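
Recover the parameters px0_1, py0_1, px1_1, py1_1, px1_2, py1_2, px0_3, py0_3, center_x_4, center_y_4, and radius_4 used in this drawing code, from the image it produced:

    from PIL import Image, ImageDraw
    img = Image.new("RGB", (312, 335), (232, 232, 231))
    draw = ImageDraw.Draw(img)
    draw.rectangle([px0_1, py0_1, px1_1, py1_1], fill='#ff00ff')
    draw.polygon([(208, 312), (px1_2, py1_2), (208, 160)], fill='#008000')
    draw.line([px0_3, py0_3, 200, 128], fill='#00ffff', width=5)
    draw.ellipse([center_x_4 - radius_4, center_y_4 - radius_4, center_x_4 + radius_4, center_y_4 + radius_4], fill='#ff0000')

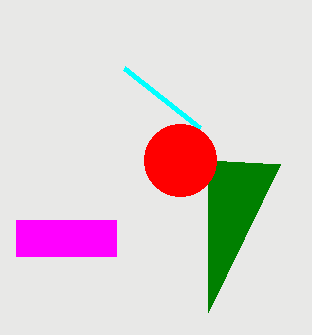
px0_1 = 16, py0_1 = 220, px1_1 = 116, py1_1 = 256, px1_2 = 280, py1_2 = 164, px0_3 = 124, py0_3 = 68, center_x_4 = 180, center_y_4 = 160, radius_4 = 36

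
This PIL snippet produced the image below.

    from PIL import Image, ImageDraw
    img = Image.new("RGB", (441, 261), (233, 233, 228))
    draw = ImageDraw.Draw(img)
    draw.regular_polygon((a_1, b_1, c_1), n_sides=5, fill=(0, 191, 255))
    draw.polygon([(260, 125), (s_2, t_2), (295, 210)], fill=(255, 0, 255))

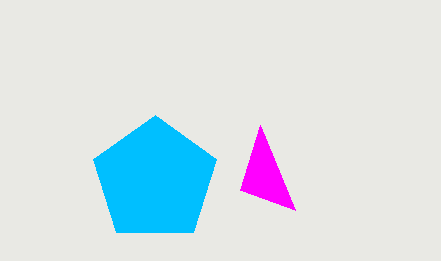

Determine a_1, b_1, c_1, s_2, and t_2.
a_1 = 155
b_1 = 180
c_1 = 65
s_2 = 240
t_2 = 190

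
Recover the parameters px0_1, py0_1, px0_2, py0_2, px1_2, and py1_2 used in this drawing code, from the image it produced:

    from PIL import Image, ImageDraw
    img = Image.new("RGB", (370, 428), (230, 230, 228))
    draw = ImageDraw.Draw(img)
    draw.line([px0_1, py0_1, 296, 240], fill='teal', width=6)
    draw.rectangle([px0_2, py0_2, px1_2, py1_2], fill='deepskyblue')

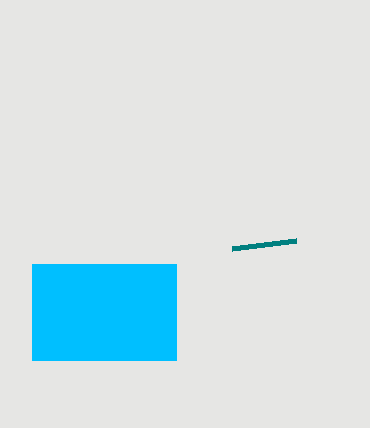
px0_1 = 232
py0_1 = 248
px0_2 = 32
py0_2 = 264
px1_2 = 176
py1_2 = 360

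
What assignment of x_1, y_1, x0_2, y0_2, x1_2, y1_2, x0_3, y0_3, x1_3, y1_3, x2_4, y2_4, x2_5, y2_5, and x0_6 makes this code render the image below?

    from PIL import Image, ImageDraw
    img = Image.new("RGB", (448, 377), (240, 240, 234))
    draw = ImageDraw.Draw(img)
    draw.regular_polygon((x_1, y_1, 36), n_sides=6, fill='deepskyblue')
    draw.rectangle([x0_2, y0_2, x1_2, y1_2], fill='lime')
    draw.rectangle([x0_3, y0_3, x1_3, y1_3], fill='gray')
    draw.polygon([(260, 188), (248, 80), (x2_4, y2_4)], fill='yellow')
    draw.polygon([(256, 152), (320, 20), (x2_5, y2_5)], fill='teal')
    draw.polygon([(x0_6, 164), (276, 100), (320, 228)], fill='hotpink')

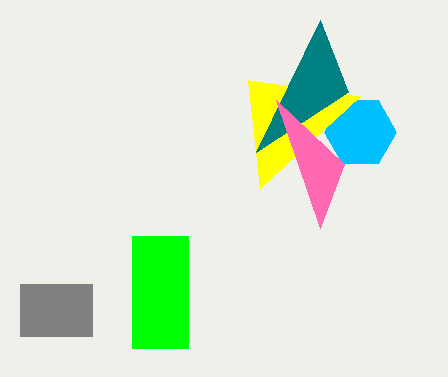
x_1 = 360; y_1 = 132; x0_2 = 132; y0_2 = 236; x1_2 = 188; y1_2 = 348; x0_3 = 20; y0_3 = 284; x1_3 = 92; y1_3 = 336; x2_4 = 360; y2_4 = 96; x2_5 = 348; y2_5 = 92; x0_6 = 344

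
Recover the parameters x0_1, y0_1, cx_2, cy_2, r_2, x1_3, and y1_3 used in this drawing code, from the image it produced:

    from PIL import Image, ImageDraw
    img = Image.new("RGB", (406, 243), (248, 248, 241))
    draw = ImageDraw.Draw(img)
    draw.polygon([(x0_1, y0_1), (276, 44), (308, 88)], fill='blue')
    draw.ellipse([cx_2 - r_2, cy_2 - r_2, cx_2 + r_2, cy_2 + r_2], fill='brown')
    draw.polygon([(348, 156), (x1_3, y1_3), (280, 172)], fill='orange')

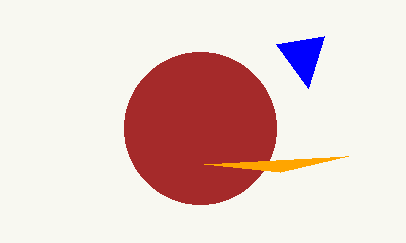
x0_1 = 324
y0_1 = 36
cx_2 = 200
cy_2 = 128
r_2 = 76
x1_3 = 204
y1_3 = 164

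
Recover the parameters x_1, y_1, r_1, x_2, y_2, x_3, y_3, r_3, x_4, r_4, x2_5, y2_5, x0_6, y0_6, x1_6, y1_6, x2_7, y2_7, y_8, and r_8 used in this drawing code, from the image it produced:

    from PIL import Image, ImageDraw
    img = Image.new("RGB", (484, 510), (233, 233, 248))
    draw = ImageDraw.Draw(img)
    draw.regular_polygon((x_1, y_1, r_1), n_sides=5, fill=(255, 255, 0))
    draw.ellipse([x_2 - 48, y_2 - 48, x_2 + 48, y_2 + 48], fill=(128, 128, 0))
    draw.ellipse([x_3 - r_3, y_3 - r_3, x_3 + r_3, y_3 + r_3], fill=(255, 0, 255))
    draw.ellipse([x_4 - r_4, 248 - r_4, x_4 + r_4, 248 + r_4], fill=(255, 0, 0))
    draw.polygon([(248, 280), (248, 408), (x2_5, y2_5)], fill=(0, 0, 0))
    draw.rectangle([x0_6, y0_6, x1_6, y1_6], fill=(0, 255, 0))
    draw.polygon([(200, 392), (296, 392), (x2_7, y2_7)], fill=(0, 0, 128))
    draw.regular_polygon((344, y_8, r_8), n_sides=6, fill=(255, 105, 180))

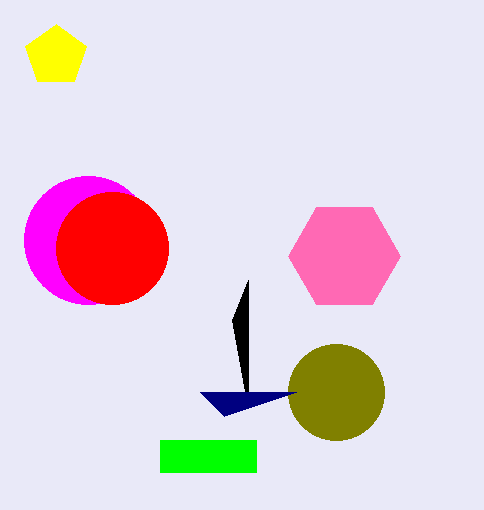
x_1 = 56
y_1 = 56
r_1 = 32
x_2 = 336
y_2 = 392
x_3 = 88
y_3 = 240
r_3 = 64
x_4 = 112
r_4 = 56
x2_5 = 232
y2_5 = 320
x0_6 = 160
y0_6 = 440
x1_6 = 256
y1_6 = 472
x2_7 = 224
y2_7 = 416
y_8 = 256
r_8 = 56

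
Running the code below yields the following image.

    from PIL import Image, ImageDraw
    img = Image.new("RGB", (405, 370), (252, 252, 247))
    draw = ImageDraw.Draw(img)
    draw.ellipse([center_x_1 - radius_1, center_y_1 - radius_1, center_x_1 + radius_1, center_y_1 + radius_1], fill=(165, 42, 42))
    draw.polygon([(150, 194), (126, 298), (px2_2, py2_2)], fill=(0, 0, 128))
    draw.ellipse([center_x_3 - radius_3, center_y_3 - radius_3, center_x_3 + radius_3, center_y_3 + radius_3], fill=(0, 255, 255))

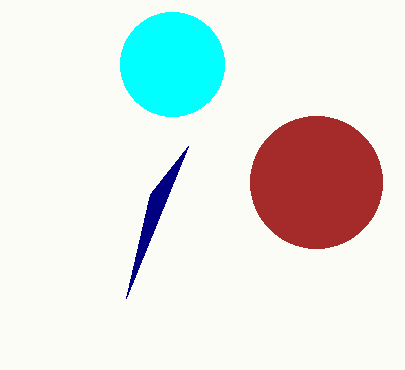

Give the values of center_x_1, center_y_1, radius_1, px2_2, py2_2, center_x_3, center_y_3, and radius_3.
center_x_1 = 316, center_y_1 = 182, radius_1 = 66, px2_2 = 188, py2_2 = 146, center_x_3 = 172, center_y_3 = 64, radius_3 = 52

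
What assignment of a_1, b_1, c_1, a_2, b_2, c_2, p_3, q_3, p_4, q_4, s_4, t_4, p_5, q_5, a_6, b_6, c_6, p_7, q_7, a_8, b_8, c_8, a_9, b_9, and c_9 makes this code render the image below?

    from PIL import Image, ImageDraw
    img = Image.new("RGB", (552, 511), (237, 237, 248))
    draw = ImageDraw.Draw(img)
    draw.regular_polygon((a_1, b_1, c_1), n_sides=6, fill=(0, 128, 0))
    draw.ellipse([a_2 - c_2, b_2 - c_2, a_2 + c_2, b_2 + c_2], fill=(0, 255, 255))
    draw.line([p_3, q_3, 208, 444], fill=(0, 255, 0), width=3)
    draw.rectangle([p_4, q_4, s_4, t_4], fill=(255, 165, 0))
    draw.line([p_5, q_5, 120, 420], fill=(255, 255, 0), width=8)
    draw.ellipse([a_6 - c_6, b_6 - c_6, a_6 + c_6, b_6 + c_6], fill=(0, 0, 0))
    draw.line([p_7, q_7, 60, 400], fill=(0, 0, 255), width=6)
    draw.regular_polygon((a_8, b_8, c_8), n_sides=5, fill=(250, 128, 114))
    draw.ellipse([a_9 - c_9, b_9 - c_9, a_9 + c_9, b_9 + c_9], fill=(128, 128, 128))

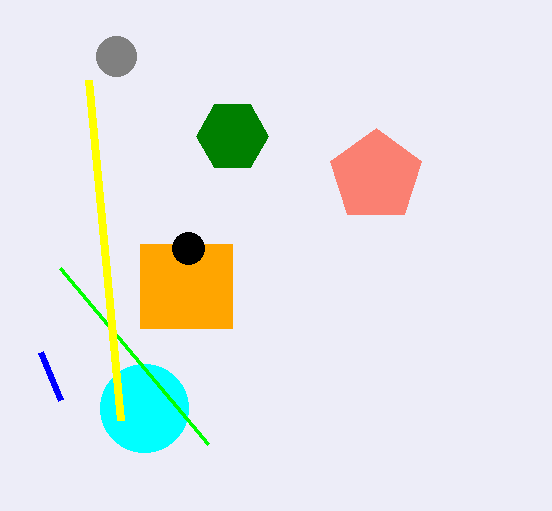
a_1 = 232, b_1 = 136, c_1 = 36, a_2 = 144, b_2 = 408, c_2 = 44, p_3 = 60, q_3 = 268, p_4 = 140, q_4 = 244, s_4 = 232, t_4 = 328, p_5 = 88, q_5 = 80, a_6 = 188, b_6 = 248, c_6 = 16, p_7 = 40, q_7 = 352, a_8 = 376, b_8 = 176, c_8 = 48, a_9 = 116, b_9 = 56, c_9 = 20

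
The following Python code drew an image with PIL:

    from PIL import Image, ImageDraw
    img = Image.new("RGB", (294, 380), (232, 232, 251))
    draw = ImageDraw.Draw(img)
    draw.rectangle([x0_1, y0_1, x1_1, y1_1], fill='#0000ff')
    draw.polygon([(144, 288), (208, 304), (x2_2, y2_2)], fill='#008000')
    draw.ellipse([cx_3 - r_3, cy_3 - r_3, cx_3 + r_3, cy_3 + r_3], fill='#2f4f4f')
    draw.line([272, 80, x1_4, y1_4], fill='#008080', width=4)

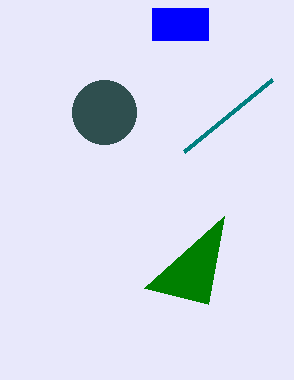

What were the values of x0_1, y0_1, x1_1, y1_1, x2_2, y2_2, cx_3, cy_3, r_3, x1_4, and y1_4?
x0_1 = 152
y0_1 = 8
x1_1 = 208
y1_1 = 40
x2_2 = 224
y2_2 = 216
cx_3 = 104
cy_3 = 112
r_3 = 32
x1_4 = 184
y1_4 = 152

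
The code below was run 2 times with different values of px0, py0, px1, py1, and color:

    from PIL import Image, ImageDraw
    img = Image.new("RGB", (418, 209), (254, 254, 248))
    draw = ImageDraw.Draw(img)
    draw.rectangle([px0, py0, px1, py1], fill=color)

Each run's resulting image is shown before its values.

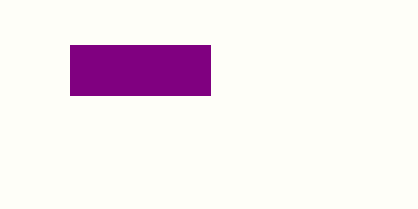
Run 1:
px0 = 70; py0 = 45; px1 = 210; py1 = 95; color = 'purple'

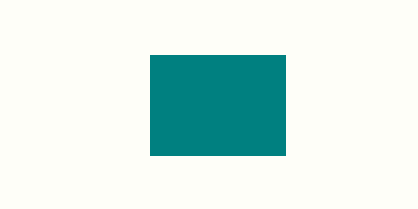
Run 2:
px0 = 150, py0 = 55, px1 = 285, py1 = 155, color = 'teal'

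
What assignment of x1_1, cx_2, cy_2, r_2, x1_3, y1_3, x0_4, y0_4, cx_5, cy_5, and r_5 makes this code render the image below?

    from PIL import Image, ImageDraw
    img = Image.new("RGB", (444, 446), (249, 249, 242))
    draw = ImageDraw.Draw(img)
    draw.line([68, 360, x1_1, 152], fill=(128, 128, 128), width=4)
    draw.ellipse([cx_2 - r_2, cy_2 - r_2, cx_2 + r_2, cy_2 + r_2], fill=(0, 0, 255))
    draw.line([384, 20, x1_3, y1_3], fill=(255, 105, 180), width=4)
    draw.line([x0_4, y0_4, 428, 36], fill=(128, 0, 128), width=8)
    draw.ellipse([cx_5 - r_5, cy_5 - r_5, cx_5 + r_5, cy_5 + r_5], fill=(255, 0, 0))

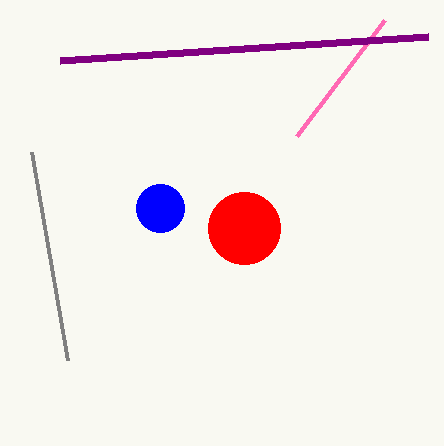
x1_1 = 32
cx_2 = 160
cy_2 = 208
r_2 = 24
x1_3 = 296
y1_3 = 136
x0_4 = 60
y0_4 = 60
cx_5 = 244
cy_5 = 228
r_5 = 36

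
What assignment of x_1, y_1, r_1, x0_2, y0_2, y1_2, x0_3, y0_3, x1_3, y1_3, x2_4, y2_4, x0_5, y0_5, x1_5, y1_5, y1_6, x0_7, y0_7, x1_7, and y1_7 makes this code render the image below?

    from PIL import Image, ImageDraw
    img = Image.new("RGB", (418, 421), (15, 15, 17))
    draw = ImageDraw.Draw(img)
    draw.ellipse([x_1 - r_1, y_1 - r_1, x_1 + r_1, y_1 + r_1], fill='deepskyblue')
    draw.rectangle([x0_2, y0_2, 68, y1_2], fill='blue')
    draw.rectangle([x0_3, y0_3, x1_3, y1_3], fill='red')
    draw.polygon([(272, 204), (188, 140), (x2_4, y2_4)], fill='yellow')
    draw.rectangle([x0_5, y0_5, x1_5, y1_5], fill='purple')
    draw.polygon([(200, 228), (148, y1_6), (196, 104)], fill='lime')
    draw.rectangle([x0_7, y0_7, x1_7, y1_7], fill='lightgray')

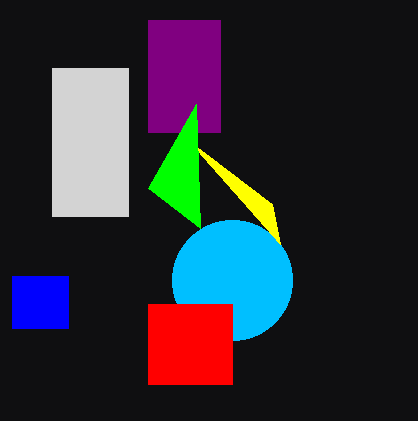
x_1 = 232; y_1 = 280; r_1 = 60; x0_2 = 12; y0_2 = 276; y1_2 = 328; x0_3 = 148; y0_3 = 304; x1_3 = 232; y1_3 = 384; x2_4 = 280; y2_4 = 244; x0_5 = 148; y0_5 = 20; x1_5 = 220; y1_5 = 132; y1_6 = 188; x0_7 = 52; y0_7 = 68; x1_7 = 128; y1_7 = 216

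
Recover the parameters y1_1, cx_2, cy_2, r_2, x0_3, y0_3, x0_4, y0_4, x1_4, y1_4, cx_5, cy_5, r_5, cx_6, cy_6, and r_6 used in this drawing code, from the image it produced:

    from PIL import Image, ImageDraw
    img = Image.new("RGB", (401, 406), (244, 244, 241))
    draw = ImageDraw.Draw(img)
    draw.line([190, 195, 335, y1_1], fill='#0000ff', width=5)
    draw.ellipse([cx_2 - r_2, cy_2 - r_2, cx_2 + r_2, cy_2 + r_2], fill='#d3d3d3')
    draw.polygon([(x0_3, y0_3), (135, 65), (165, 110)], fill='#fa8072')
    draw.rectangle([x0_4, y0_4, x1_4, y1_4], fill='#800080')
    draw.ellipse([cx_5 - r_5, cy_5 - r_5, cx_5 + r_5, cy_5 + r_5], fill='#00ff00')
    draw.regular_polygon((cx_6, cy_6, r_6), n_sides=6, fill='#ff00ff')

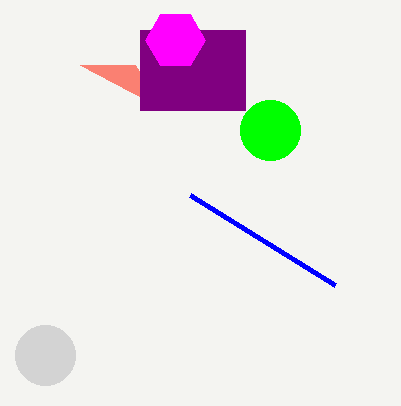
y1_1 = 285; cx_2 = 45; cy_2 = 355; r_2 = 30; x0_3 = 80; y0_3 = 65; x0_4 = 140; y0_4 = 30; x1_4 = 245; y1_4 = 110; cx_5 = 270; cy_5 = 130; r_5 = 30; cx_6 = 175; cy_6 = 40; r_6 = 30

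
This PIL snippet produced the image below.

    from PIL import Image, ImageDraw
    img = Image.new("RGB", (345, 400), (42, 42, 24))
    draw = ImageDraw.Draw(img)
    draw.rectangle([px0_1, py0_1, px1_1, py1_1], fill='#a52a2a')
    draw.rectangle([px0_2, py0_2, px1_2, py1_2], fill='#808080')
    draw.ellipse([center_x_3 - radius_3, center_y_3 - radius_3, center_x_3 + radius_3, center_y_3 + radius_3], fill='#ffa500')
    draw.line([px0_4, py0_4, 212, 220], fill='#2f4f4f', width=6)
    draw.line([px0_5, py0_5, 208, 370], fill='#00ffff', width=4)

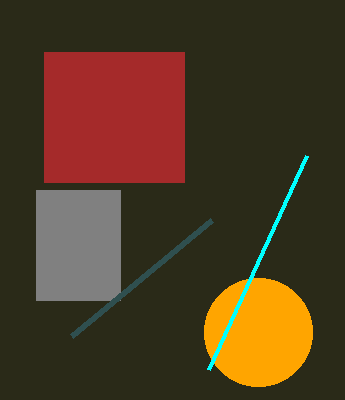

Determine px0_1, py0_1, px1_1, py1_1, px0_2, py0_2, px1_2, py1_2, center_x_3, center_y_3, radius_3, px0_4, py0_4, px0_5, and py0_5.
px0_1 = 44
py0_1 = 52
px1_1 = 184
py1_1 = 182
px0_2 = 36
py0_2 = 190
px1_2 = 120
py1_2 = 300
center_x_3 = 258
center_y_3 = 332
radius_3 = 54
px0_4 = 72
py0_4 = 336
px0_5 = 306
py0_5 = 156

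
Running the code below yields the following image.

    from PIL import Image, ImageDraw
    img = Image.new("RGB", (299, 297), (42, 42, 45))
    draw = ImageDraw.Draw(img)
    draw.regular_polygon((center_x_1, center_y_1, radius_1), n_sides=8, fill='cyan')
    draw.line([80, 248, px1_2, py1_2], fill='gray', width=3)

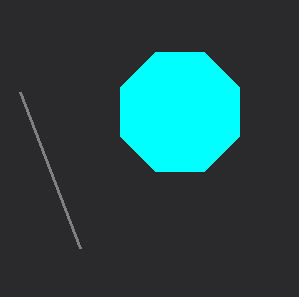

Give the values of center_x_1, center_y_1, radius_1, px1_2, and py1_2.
center_x_1 = 180
center_y_1 = 112
radius_1 = 64
px1_2 = 20
py1_2 = 92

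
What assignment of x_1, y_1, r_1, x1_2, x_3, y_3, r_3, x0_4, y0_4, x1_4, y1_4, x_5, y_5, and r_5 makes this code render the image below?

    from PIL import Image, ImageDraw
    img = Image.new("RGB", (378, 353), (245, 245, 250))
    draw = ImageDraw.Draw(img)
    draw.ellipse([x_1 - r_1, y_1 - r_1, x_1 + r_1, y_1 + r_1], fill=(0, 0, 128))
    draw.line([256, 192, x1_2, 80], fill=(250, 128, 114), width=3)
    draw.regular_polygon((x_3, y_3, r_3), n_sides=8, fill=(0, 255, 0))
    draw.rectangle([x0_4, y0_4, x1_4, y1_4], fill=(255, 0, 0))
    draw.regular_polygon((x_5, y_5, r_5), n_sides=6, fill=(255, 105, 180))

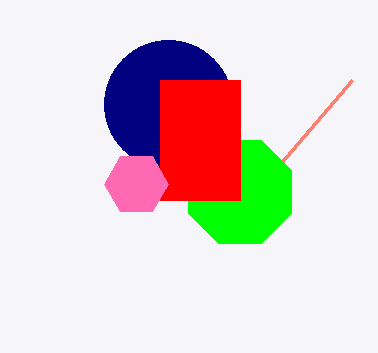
x_1 = 168
y_1 = 104
r_1 = 64
x1_2 = 352
x_3 = 240
y_3 = 192
r_3 = 56
x0_4 = 160
y0_4 = 80
x1_4 = 240
y1_4 = 200
x_5 = 136
y_5 = 184
r_5 = 32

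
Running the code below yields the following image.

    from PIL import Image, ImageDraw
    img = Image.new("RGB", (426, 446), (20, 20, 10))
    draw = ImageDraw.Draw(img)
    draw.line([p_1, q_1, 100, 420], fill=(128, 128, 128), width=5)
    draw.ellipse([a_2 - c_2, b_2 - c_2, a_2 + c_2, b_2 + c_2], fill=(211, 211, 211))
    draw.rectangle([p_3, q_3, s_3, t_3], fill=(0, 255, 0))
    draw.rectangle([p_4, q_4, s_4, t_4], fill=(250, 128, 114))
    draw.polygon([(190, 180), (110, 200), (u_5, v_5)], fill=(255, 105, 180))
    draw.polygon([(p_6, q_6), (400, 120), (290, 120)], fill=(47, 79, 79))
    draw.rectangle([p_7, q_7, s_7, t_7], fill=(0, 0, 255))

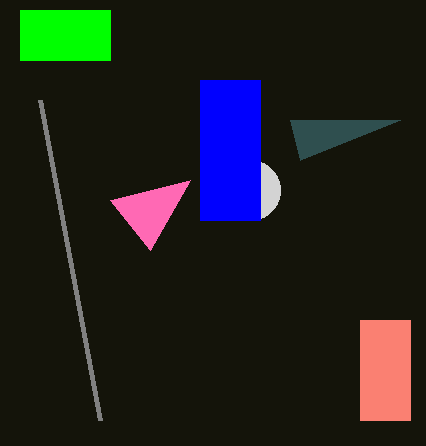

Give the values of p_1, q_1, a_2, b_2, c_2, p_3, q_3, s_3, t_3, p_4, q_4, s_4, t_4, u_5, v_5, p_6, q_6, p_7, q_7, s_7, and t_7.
p_1 = 40; q_1 = 100; a_2 = 250; b_2 = 190; c_2 = 30; p_3 = 20; q_3 = 10; s_3 = 110; t_3 = 60; p_4 = 360; q_4 = 320; s_4 = 410; t_4 = 420; u_5 = 150; v_5 = 250; p_6 = 300; q_6 = 160; p_7 = 200; q_7 = 80; s_7 = 260; t_7 = 220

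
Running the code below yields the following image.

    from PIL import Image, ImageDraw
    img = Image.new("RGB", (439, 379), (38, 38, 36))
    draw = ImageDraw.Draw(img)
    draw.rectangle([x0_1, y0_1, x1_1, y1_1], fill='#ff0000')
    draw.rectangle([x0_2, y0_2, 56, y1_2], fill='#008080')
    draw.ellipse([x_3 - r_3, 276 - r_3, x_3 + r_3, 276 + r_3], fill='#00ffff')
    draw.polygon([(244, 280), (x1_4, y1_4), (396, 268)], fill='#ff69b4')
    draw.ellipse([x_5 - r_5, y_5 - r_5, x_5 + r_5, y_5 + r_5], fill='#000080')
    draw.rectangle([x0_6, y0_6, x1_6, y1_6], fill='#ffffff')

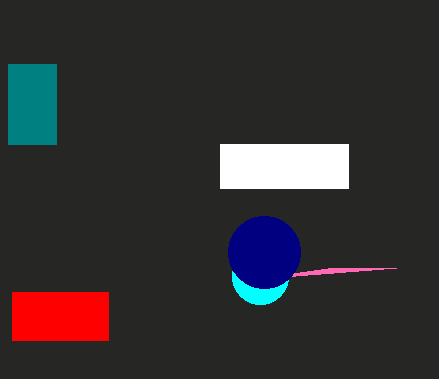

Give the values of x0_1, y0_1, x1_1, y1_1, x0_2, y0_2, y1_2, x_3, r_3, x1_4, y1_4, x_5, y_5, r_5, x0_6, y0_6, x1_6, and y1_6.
x0_1 = 12, y0_1 = 292, x1_1 = 108, y1_1 = 340, x0_2 = 8, y0_2 = 64, y1_2 = 144, x_3 = 260, r_3 = 28, x1_4 = 328, y1_4 = 268, x_5 = 264, y_5 = 252, r_5 = 36, x0_6 = 220, y0_6 = 144, x1_6 = 348, y1_6 = 188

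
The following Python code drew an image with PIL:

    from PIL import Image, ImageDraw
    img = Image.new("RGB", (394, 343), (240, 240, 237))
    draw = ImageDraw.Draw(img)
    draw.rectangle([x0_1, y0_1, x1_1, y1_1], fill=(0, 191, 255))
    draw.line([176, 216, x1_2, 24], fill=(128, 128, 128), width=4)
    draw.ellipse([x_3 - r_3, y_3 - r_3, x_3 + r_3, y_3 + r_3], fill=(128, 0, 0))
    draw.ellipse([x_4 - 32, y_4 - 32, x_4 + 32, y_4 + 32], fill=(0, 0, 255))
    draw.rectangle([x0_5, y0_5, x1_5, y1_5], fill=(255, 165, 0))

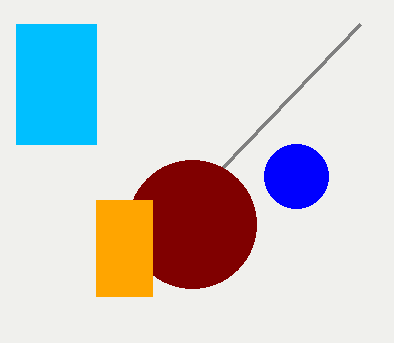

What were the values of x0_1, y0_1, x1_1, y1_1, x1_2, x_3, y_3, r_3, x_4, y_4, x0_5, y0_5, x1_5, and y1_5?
x0_1 = 16, y0_1 = 24, x1_1 = 96, y1_1 = 144, x1_2 = 360, x_3 = 192, y_3 = 224, r_3 = 64, x_4 = 296, y_4 = 176, x0_5 = 96, y0_5 = 200, x1_5 = 152, y1_5 = 296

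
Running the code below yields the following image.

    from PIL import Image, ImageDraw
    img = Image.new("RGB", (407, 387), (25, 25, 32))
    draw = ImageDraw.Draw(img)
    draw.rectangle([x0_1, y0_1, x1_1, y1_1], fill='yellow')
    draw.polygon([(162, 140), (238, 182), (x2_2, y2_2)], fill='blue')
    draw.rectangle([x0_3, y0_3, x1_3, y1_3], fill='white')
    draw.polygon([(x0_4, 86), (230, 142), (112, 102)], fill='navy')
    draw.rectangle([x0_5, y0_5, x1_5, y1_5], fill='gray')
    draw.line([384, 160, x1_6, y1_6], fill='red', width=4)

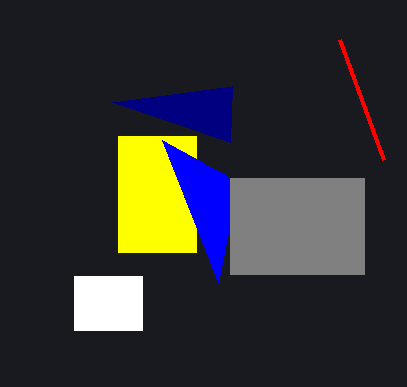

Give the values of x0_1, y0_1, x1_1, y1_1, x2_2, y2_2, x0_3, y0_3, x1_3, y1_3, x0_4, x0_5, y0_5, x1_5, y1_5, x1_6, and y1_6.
x0_1 = 118, y0_1 = 136, x1_1 = 196, y1_1 = 252, x2_2 = 218, y2_2 = 282, x0_3 = 74, y0_3 = 276, x1_3 = 142, y1_3 = 330, x0_4 = 232, x0_5 = 230, y0_5 = 178, x1_5 = 364, y1_5 = 274, x1_6 = 340, y1_6 = 40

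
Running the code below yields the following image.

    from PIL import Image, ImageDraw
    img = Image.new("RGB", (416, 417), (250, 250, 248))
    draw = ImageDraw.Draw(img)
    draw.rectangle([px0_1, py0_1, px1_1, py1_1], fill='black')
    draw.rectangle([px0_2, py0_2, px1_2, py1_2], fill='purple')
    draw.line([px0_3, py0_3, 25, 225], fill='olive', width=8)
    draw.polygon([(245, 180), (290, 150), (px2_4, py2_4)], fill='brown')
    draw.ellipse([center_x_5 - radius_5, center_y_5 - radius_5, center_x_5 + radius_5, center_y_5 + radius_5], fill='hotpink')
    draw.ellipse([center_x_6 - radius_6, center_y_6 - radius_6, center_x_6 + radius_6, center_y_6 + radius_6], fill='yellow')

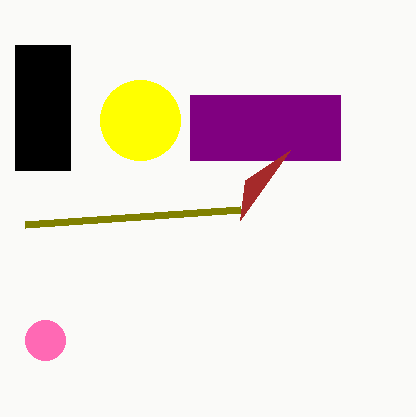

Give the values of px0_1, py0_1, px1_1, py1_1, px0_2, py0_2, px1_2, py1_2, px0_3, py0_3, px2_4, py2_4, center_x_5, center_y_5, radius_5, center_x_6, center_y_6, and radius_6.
px0_1 = 15
py0_1 = 45
px1_1 = 70
py1_1 = 170
px0_2 = 190
py0_2 = 95
px1_2 = 340
py1_2 = 160
px0_3 = 240
py0_3 = 210
px2_4 = 240
py2_4 = 220
center_x_5 = 45
center_y_5 = 340
radius_5 = 20
center_x_6 = 140
center_y_6 = 120
radius_6 = 40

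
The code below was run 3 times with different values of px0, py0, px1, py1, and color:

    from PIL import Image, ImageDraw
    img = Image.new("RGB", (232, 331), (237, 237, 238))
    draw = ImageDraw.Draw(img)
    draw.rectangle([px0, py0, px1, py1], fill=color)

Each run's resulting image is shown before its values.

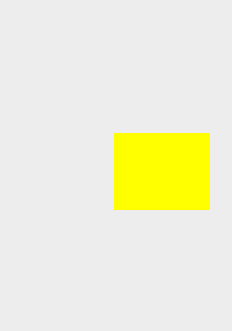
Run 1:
px0 = 114, py0 = 133, px1 = 209, py1 = 209, color = 'yellow'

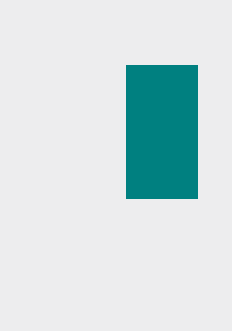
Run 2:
px0 = 126, py0 = 65, px1 = 197, py1 = 198, color = 'teal'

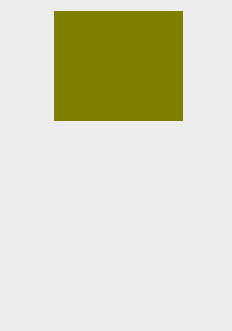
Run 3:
px0 = 54, py0 = 11, px1 = 182, py1 = 120, color = 'olive'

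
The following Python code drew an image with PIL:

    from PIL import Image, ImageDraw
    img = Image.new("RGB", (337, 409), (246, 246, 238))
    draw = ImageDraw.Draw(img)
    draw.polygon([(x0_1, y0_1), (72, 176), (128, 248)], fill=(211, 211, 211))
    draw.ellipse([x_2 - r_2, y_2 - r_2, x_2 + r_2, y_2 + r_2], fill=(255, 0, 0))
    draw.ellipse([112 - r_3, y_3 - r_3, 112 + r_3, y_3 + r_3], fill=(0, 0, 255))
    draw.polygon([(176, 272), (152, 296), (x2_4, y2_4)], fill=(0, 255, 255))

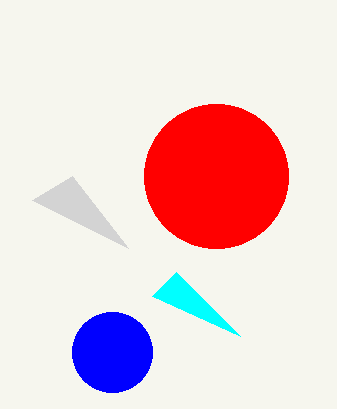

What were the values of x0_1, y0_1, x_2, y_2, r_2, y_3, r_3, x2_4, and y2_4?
x0_1 = 32; y0_1 = 200; x_2 = 216; y_2 = 176; r_2 = 72; y_3 = 352; r_3 = 40; x2_4 = 240; y2_4 = 336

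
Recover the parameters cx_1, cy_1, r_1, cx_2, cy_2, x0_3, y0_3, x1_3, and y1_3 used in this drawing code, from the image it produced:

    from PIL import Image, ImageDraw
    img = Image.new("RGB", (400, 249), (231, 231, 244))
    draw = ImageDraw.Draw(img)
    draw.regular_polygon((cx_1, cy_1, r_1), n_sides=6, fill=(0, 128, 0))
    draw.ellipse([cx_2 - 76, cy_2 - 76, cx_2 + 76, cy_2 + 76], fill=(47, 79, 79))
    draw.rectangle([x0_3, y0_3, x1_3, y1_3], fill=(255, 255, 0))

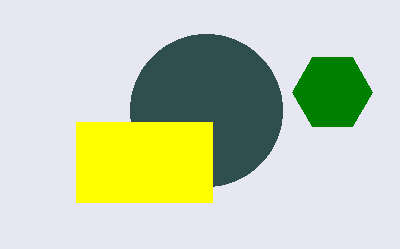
cx_1 = 332, cy_1 = 92, r_1 = 40, cx_2 = 206, cy_2 = 110, x0_3 = 76, y0_3 = 122, x1_3 = 212, y1_3 = 202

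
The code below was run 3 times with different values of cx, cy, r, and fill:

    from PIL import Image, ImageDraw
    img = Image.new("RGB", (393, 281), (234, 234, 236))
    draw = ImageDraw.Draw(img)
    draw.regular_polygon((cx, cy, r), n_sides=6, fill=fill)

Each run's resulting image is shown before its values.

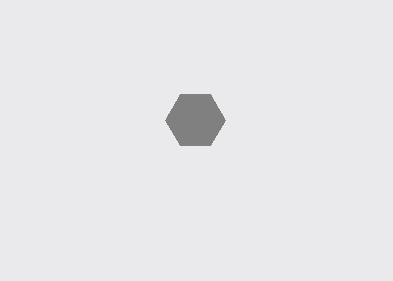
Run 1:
cx = 195
cy = 120
r = 30
fill = 'gray'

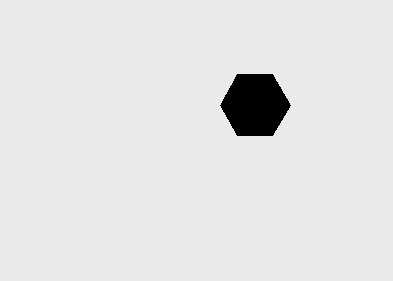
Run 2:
cx = 255; cy = 105; r = 35; fill = 'black'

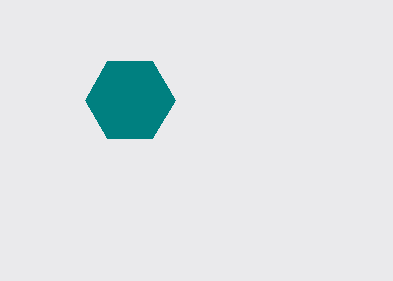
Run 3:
cx = 130, cy = 100, r = 45, fill = 'teal'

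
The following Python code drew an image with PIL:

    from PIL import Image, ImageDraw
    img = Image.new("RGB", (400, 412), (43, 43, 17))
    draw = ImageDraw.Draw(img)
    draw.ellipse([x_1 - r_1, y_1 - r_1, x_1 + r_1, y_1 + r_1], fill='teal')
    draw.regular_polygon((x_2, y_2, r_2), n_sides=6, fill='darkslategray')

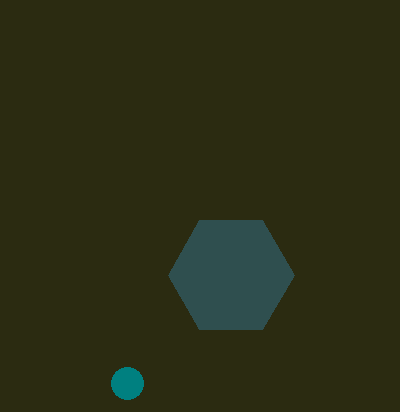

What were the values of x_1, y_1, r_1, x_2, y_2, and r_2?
x_1 = 127; y_1 = 383; r_1 = 16; x_2 = 231; y_2 = 275; r_2 = 63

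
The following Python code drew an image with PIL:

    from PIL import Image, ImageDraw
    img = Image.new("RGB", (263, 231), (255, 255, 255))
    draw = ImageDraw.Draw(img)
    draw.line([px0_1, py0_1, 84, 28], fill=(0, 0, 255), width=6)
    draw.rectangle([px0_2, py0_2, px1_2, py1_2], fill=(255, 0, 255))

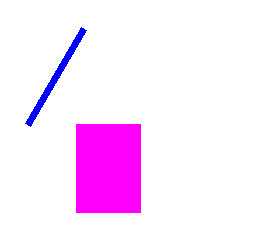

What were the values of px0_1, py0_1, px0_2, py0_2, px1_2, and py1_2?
px0_1 = 28
py0_1 = 124
px0_2 = 76
py0_2 = 124
px1_2 = 140
py1_2 = 212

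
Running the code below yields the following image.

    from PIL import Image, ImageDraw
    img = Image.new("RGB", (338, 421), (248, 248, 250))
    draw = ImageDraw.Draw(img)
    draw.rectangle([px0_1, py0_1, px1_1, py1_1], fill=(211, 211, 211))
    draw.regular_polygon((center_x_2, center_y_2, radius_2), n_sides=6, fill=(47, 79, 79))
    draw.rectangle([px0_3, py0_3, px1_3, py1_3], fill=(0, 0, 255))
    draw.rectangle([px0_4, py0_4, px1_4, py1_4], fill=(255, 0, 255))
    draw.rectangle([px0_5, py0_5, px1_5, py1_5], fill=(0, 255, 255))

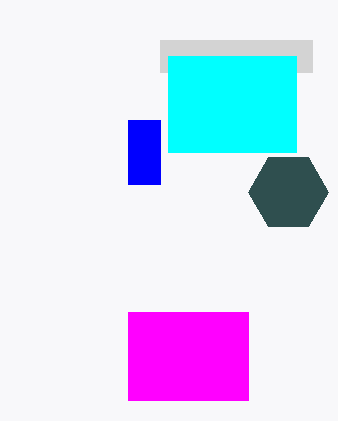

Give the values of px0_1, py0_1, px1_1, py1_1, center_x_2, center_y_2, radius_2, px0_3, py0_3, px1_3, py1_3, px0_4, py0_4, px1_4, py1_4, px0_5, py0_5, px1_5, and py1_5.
px0_1 = 160; py0_1 = 40; px1_1 = 312; py1_1 = 72; center_x_2 = 288; center_y_2 = 192; radius_2 = 40; px0_3 = 128; py0_3 = 120; px1_3 = 160; py1_3 = 184; px0_4 = 128; py0_4 = 312; px1_4 = 248; py1_4 = 400; px0_5 = 168; py0_5 = 56; px1_5 = 296; py1_5 = 152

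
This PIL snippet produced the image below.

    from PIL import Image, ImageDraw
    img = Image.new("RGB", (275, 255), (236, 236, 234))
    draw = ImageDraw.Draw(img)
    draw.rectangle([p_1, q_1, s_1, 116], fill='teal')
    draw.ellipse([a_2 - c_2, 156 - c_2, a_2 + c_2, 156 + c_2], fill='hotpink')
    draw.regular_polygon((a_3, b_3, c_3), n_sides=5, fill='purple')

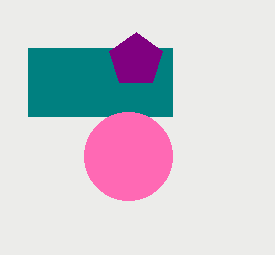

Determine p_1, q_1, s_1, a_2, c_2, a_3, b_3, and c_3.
p_1 = 28, q_1 = 48, s_1 = 172, a_2 = 128, c_2 = 44, a_3 = 136, b_3 = 60, c_3 = 28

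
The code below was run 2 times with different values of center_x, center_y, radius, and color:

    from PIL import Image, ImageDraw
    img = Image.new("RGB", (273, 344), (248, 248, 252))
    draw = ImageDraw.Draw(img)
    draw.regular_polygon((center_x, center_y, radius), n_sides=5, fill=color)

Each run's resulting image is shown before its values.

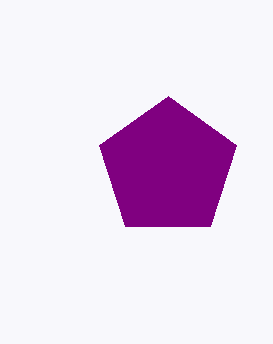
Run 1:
center_x = 168
center_y = 168
radius = 72
color = 'purple'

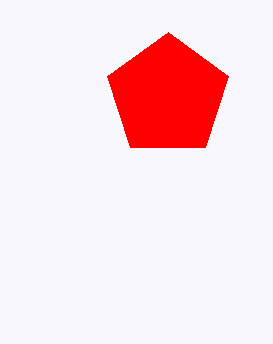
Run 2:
center_x = 168
center_y = 96
radius = 64
color = 'red'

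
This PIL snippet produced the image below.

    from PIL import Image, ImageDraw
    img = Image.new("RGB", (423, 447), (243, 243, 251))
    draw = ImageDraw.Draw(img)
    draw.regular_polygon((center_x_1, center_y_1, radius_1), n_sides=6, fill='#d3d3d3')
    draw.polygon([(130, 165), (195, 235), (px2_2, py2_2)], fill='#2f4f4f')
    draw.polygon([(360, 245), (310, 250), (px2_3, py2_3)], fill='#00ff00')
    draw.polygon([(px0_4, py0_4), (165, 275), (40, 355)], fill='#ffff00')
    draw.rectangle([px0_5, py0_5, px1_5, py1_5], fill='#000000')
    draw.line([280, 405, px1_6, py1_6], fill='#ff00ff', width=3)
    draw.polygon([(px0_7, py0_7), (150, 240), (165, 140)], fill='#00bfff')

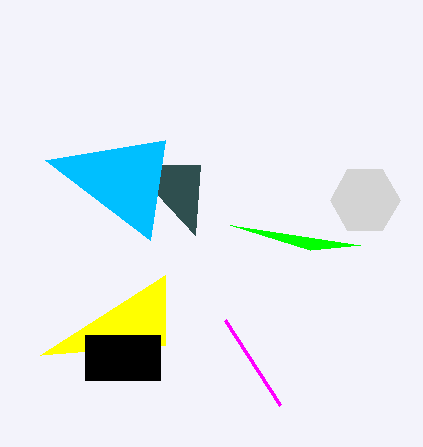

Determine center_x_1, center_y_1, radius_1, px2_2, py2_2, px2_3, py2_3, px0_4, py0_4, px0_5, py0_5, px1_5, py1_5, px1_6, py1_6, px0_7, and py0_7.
center_x_1 = 365; center_y_1 = 200; radius_1 = 35; px2_2 = 200; py2_2 = 165; px2_3 = 230; py2_3 = 225; px0_4 = 165; py0_4 = 345; px0_5 = 85; py0_5 = 335; px1_5 = 160; py1_5 = 380; px1_6 = 225; py1_6 = 320; px0_7 = 45; py0_7 = 160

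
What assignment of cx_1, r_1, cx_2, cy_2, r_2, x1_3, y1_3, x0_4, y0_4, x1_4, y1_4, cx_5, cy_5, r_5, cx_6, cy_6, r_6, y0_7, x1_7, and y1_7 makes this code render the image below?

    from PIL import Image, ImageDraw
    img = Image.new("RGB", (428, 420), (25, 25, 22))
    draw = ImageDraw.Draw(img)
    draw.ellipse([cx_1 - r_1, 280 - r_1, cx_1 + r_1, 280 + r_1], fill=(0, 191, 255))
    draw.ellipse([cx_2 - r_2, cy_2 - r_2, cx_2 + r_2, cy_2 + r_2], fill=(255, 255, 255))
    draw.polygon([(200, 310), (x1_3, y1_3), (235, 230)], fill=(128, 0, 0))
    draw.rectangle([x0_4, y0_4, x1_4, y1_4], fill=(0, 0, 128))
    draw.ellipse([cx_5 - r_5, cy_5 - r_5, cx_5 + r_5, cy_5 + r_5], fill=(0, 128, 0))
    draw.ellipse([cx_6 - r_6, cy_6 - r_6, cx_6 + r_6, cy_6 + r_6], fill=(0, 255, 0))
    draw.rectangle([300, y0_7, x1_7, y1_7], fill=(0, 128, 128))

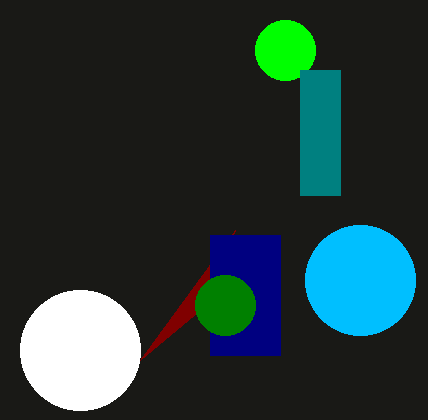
cx_1 = 360
r_1 = 55
cx_2 = 80
cy_2 = 350
r_2 = 60
x1_3 = 140
y1_3 = 360
x0_4 = 210
y0_4 = 235
x1_4 = 280
y1_4 = 355
cx_5 = 225
cy_5 = 305
r_5 = 30
cx_6 = 285
cy_6 = 50
r_6 = 30
y0_7 = 70
x1_7 = 340
y1_7 = 195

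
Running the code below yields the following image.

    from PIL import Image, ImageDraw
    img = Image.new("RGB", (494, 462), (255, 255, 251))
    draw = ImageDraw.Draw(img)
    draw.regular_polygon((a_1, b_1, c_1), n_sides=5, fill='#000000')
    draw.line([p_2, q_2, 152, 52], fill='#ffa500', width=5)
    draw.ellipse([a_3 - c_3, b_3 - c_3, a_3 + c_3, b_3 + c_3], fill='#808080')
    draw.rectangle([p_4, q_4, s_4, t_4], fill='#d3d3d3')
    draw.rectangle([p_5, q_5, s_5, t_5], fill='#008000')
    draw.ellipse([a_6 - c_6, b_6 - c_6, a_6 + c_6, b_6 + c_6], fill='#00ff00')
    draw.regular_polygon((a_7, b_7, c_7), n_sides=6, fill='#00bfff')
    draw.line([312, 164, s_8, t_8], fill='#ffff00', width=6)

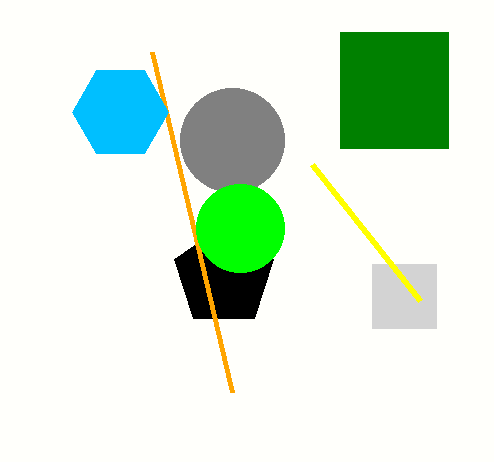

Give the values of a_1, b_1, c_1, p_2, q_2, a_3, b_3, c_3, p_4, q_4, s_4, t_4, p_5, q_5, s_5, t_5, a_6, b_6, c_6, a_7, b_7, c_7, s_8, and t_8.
a_1 = 224; b_1 = 276; c_1 = 52; p_2 = 232; q_2 = 392; a_3 = 232; b_3 = 140; c_3 = 52; p_4 = 372; q_4 = 264; s_4 = 436; t_4 = 328; p_5 = 340; q_5 = 32; s_5 = 448; t_5 = 148; a_6 = 240; b_6 = 228; c_6 = 44; a_7 = 120; b_7 = 112; c_7 = 48; s_8 = 420; t_8 = 300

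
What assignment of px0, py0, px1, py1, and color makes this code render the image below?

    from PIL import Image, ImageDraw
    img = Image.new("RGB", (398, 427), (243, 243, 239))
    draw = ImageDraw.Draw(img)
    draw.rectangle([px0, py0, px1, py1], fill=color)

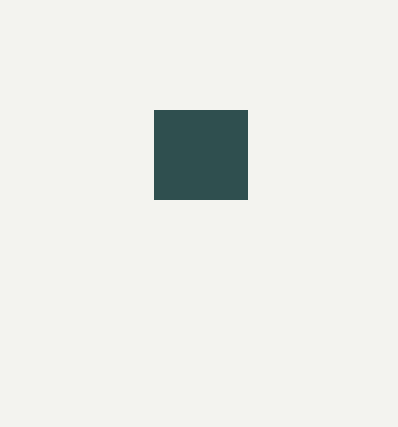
px0 = 154; py0 = 110; px1 = 247; py1 = 199; color = 'darkslategray'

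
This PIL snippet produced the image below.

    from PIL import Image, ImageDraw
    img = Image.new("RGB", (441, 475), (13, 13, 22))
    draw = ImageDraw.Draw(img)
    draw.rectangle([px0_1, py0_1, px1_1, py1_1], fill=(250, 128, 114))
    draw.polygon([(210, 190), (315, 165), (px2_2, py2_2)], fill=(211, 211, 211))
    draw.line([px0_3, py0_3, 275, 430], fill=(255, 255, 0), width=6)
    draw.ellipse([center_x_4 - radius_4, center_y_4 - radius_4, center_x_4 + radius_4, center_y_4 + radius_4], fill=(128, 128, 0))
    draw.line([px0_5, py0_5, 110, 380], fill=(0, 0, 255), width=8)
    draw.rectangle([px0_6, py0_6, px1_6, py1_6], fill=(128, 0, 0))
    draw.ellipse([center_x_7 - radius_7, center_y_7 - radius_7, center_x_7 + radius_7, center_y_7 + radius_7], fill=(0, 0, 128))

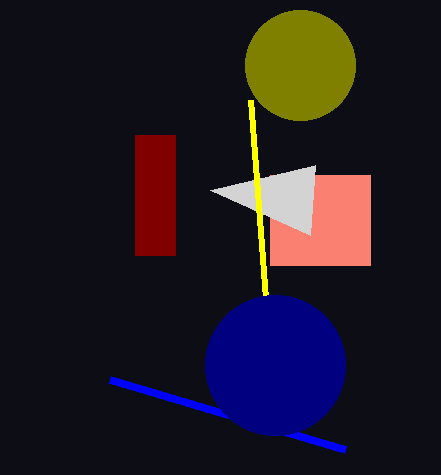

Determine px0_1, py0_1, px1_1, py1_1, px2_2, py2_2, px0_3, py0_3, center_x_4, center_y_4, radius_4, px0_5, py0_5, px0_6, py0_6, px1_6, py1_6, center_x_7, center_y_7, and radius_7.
px0_1 = 270, py0_1 = 175, px1_1 = 370, py1_1 = 265, px2_2 = 310, py2_2 = 235, px0_3 = 250, py0_3 = 100, center_x_4 = 300, center_y_4 = 65, radius_4 = 55, px0_5 = 345, py0_5 = 450, px0_6 = 135, py0_6 = 135, px1_6 = 175, py1_6 = 255, center_x_7 = 275, center_y_7 = 365, radius_7 = 70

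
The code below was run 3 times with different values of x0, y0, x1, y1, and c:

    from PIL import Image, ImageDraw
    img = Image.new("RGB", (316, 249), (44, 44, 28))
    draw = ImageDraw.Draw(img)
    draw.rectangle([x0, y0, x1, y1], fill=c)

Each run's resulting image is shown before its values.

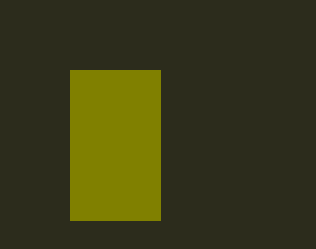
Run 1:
x0 = 70
y0 = 70
x1 = 160
y1 = 220
c = 'olive'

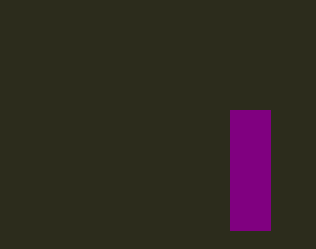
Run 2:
x0 = 230; y0 = 110; x1 = 270; y1 = 230; c = 'purple'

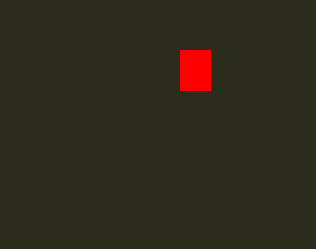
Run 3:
x0 = 180, y0 = 50, x1 = 210, y1 = 90, c = 'red'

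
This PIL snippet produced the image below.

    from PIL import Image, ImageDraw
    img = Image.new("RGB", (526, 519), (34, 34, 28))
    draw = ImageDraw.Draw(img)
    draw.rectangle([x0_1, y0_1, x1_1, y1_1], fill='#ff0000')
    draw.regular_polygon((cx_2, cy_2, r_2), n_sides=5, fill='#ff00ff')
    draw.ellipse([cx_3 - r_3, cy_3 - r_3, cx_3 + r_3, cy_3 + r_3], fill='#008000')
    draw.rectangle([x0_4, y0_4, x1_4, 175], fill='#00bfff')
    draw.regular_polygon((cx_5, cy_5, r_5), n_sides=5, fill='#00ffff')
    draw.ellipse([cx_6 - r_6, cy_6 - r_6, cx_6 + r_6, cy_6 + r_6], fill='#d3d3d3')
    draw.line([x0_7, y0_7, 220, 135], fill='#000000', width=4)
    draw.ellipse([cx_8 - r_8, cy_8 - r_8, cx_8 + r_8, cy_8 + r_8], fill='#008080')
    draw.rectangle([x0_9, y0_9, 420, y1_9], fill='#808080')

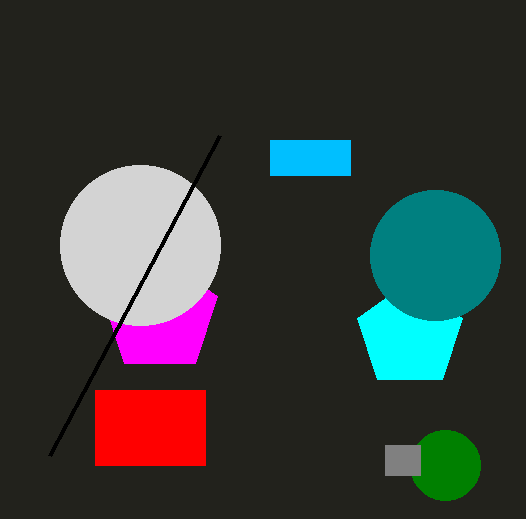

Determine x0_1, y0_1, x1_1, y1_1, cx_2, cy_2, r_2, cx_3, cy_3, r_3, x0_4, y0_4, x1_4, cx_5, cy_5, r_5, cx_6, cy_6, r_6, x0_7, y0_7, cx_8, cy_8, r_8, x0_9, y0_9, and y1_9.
x0_1 = 95
y0_1 = 390
x1_1 = 205
y1_1 = 465
cx_2 = 160
cy_2 = 315
r_2 = 60
cx_3 = 445
cy_3 = 465
r_3 = 35
x0_4 = 270
y0_4 = 140
x1_4 = 350
cx_5 = 410
cy_5 = 335
r_5 = 55
cx_6 = 140
cy_6 = 245
r_6 = 80
x0_7 = 50
y0_7 = 455
cx_8 = 435
cy_8 = 255
r_8 = 65
x0_9 = 385
y0_9 = 445
y1_9 = 475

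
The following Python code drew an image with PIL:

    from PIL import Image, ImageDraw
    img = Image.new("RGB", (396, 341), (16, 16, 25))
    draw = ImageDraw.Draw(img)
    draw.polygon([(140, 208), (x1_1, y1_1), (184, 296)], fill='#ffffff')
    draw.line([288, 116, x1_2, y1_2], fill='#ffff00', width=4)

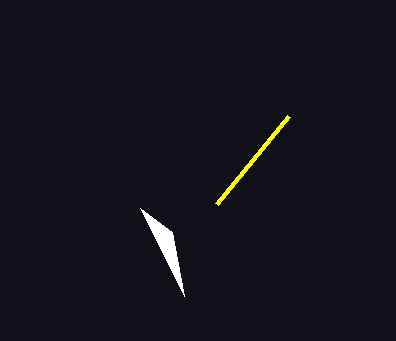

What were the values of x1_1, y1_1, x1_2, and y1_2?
x1_1 = 172
y1_1 = 232
x1_2 = 216
y1_2 = 204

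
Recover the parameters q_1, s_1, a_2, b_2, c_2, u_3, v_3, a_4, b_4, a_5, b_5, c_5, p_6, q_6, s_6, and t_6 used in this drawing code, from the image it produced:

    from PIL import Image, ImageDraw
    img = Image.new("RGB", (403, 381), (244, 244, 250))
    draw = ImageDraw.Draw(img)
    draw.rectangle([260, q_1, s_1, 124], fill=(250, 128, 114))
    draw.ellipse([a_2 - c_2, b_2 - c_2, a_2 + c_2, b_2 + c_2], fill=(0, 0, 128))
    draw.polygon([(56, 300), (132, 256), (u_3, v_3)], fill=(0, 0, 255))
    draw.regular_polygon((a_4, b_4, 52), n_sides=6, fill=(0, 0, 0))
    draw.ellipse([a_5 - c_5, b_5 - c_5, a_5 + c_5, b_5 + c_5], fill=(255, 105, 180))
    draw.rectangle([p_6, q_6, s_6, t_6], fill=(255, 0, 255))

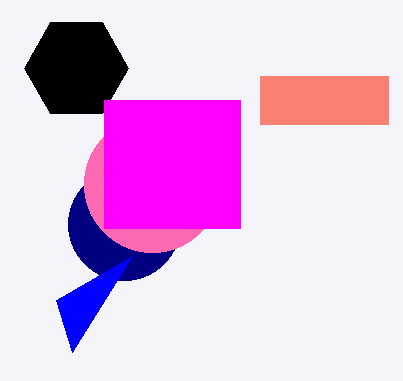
q_1 = 76; s_1 = 388; a_2 = 124; b_2 = 224; c_2 = 56; u_3 = 72; v_3 = 352; a_4 = 76; b_4 = 68; a_5 = 152; b_5 = 184; c_5 = 68; p_6 = 104; q_6 = 100; s_6 = 240; t_6 = 228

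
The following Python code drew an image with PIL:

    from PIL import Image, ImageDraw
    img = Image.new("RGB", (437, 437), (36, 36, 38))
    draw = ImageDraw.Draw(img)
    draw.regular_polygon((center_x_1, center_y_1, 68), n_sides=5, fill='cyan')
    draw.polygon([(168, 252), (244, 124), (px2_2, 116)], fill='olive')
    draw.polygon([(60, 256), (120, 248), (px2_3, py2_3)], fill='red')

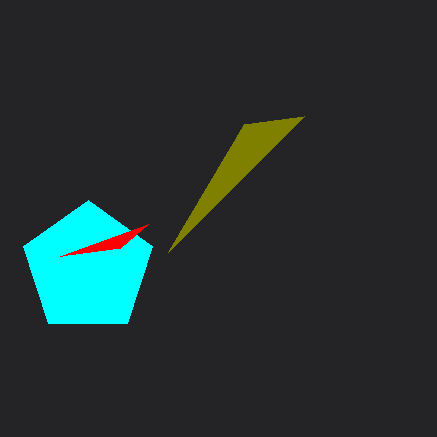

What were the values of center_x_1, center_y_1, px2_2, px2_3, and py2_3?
center_x_1 = 88; center_y_1 = 268; px2_2 = 304; px2_3 = 148; py2_3 = 224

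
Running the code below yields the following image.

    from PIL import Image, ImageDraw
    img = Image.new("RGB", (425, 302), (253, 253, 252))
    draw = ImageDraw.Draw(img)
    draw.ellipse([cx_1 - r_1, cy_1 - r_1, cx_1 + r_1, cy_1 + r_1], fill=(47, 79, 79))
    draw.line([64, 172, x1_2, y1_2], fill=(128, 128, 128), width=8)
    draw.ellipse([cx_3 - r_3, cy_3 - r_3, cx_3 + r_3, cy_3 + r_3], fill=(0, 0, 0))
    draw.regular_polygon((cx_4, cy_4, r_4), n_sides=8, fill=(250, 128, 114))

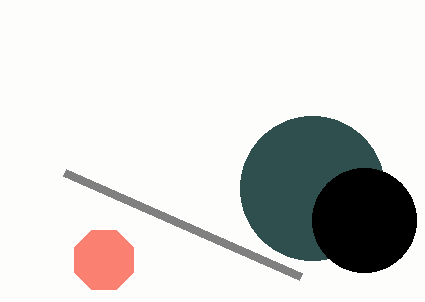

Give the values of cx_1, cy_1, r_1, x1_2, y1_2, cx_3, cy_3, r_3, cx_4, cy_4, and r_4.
cx_1 = 312; cy_1 = 188; r_1 = 72; x1_2 = 300; y1_2 = 276; cx_3 = 364; cy_3 = 220; r_3 = 52; cx_4 = 104; cy_4 = 260; r_4 = 32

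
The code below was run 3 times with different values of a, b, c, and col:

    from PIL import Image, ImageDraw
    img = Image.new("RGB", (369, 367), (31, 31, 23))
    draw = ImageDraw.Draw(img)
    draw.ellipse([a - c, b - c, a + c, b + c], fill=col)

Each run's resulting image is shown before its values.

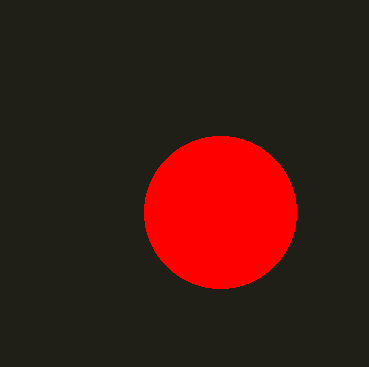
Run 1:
a = 220; b = 212; c = 76; col = 'red'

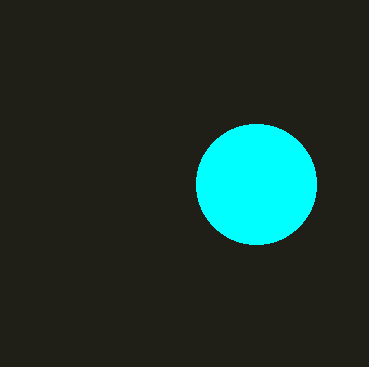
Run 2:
a = 256; b = 184; c = 60; col = 'cyan'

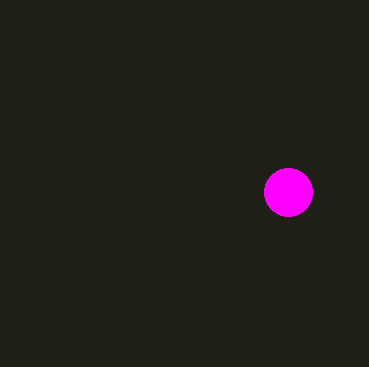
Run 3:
a = 288; b = 192; c = 24; col = 'magenta'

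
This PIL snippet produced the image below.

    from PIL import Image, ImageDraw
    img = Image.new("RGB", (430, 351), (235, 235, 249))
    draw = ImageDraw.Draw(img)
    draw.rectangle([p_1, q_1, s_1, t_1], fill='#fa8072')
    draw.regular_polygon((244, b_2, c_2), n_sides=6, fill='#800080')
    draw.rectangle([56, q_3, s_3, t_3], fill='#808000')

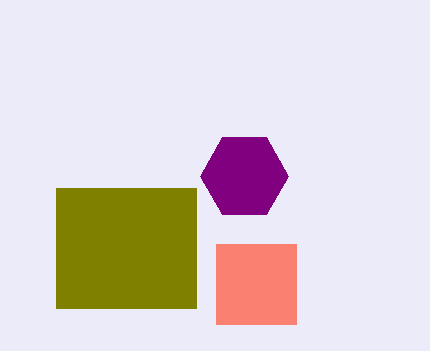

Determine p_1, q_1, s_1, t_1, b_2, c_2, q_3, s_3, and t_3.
p_1 = 216; q_1 = 244; s_1 = 296; t_1 = 324; b_2 = 176; c_2 = 44; q_3 = 188; s_3 = 196; t_3 = 308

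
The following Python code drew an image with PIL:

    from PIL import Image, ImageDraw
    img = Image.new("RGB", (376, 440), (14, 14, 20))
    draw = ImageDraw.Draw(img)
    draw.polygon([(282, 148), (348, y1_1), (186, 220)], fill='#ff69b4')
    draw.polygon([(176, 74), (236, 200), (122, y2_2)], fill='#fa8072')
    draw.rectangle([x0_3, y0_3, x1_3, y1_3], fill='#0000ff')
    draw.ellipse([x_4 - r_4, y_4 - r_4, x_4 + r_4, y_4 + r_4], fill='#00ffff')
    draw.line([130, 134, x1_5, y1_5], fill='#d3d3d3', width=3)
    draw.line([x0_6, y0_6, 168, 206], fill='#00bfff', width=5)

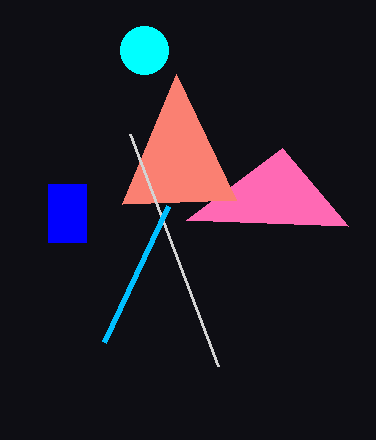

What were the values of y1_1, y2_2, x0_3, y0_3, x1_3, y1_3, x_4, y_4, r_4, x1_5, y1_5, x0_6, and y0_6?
y1_1 = 226; y2_2 = 204; x0_3 = 48; y0_3 = 184; x1_3 = 86; y1_3 = 242; x_4 = 144; y_4 = 50; r_4 = 24; x1_5 = 218; y1_5 = 366; x0_6 = 104; y0_6 = 342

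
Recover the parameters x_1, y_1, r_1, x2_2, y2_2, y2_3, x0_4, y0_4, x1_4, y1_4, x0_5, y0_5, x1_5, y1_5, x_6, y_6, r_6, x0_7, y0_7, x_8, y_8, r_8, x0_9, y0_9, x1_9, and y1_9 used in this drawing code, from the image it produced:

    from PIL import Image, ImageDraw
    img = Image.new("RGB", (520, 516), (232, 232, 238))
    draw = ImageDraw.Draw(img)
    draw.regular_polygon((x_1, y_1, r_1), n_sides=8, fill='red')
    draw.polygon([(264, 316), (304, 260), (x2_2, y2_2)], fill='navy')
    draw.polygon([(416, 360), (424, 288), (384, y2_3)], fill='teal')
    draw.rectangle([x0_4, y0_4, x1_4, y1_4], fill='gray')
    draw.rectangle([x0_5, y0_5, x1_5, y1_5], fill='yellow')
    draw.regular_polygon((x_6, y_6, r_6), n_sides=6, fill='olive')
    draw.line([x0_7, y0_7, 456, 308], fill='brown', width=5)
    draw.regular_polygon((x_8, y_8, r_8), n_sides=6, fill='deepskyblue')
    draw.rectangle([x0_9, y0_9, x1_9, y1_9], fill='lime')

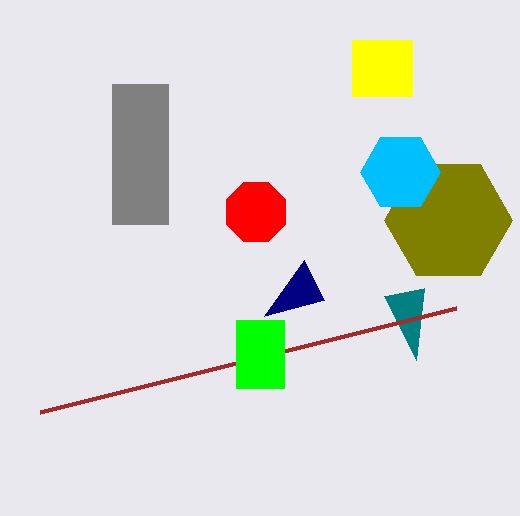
x_1 = 256; y_1 = 212; r_1 = 32; x2_2 = 324; y2_2 = 300; y2_3 = 296; x0_4 = 112; y0_4 = 84; x1_4 = 168; y1_4 = 224; x0_5 = 352; y0_5 = 40; x1_5 = 412; y1_5 = 96; x_6 = 448; y_6 = 220; r_6 = 64; x0_7 = 40; y0_7 = 412; x_8 = 400; y_8 = 172; r_8 = 40; x0_9 = 236; y0_9 = 320; x1_9 = 284; y1_9 = 388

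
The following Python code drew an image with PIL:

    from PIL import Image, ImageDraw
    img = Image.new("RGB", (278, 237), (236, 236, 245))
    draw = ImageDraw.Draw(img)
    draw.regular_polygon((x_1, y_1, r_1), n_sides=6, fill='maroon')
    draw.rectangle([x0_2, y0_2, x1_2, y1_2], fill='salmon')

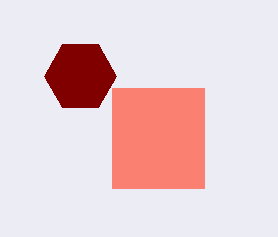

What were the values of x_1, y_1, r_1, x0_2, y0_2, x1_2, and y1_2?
x_1 = 80
y_1 = 76
r_1 = 36
x0_2 = 112
y0_2 = 88
x1_2 = 204
y1_2 = 188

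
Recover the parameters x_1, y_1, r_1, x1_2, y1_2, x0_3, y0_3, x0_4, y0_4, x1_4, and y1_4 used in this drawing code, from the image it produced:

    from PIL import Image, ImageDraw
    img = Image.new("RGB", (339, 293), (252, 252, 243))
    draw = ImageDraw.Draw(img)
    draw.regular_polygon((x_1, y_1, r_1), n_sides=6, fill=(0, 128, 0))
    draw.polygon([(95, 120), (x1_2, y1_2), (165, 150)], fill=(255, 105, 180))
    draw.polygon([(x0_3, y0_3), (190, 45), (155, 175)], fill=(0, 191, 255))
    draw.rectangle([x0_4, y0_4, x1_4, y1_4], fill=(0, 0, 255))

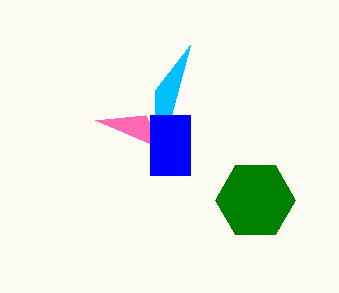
x_1 = 255, y_1 = 200, r_1 = 40, x1_2 = 145, y1_2 = 115, x0_3 = 155, y0_3 = 90, x0_4 = 150, y0_4 = 115, x1_4 = 190, y1_4 = 175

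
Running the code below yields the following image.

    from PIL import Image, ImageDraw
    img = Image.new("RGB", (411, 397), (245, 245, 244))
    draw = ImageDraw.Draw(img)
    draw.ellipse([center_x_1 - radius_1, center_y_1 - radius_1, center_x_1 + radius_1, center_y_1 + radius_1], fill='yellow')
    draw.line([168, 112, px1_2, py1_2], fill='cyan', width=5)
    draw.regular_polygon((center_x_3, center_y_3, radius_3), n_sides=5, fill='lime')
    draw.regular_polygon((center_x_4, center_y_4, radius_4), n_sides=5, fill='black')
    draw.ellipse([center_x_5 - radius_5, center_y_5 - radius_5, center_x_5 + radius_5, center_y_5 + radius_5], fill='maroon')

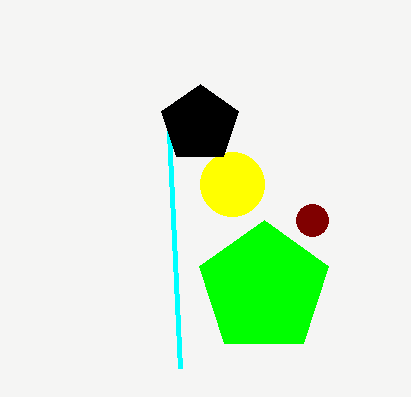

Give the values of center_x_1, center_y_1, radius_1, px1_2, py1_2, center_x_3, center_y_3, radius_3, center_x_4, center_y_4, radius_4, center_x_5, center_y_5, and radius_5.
center_x_1 = 232, center_y_1 = 184, radius_1 = 32, px1_2 = 180, py1_2 = 368, center_x_3 = 264, center_y_3 = 288, radius_3 = 68, center_x_4 = 200, center_y_4 = 124, radius_4 = 40, center_x_5 = 312, center_y_5 = 220, radius_5 = 16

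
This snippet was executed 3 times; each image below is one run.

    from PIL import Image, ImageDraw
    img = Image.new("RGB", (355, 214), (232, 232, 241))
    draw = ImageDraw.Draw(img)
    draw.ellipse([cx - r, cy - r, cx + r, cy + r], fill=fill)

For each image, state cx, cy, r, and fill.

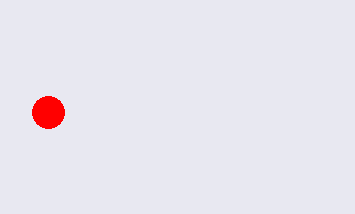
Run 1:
cx = 48; cy = 112; r = 16; fill = 'red'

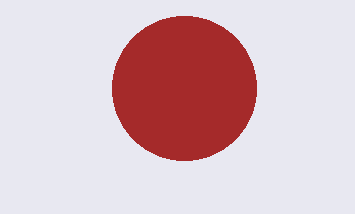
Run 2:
cx = 184; cy = 88; r = 72; fill = 'brown'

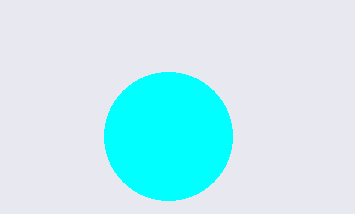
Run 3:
cx = 168
cy = 136
r = 64
fill = 'cyan'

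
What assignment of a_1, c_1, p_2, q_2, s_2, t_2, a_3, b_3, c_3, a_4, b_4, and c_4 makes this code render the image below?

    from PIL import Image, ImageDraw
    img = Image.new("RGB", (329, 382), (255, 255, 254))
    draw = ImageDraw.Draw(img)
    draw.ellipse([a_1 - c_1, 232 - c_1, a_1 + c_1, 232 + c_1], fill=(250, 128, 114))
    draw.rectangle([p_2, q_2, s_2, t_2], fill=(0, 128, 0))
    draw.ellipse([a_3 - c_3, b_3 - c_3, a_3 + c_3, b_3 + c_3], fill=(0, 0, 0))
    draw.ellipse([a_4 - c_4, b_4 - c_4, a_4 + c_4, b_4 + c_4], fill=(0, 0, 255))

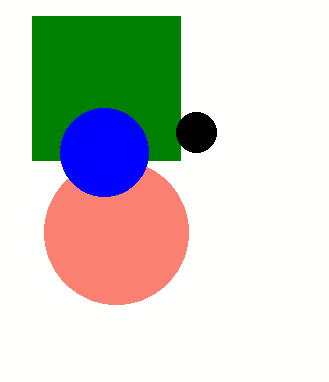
a_1 = 116; c_1 = 72; p_2 = 32; q_2 = 16; s_2 = 180; t_2 = 160; a_3 = 196; b_3 = 132; c_3 = 20; a_4 = 104; b_4 = 152; c_4 = 44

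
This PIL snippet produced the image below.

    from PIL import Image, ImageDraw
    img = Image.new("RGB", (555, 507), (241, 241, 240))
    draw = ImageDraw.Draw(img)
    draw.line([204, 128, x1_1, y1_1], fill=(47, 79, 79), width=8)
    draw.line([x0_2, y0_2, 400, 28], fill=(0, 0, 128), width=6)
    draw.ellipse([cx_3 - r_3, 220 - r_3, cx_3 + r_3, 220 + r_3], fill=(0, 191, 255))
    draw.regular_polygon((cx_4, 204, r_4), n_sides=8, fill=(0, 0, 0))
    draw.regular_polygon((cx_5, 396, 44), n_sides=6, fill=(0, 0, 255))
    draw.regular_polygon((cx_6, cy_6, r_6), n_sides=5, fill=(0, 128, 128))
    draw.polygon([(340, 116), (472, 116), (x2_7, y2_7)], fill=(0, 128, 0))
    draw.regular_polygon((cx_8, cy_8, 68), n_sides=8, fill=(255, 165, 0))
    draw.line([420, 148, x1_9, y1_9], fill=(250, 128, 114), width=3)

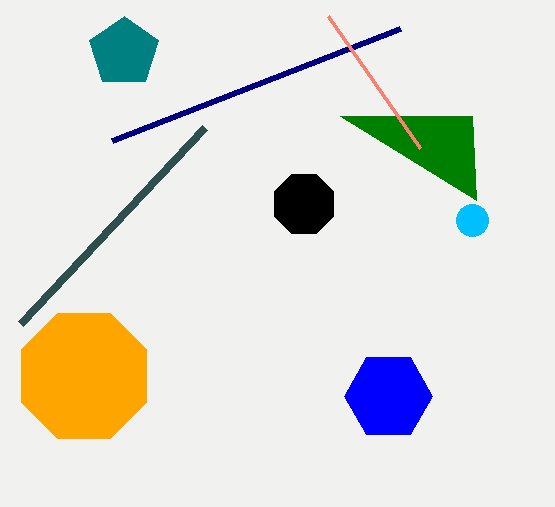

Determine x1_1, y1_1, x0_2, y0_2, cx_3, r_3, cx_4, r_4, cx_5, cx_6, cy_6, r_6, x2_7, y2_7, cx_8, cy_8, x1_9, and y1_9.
x1_1 = 20
y1_1 = 324
x0_2 = 112
y0_2 = 140
cx_3 = 472
r_3 = 16
cx_4 = 304
r_4 = 32
cx_5 = 388
cx_6 = 124
cy_6 = 52
r_6 = 36
x2_7 = 476
y2_7 = 200
cx_8 = 84
cy_8 = 376
x1_9 = 328
y1_9 = 16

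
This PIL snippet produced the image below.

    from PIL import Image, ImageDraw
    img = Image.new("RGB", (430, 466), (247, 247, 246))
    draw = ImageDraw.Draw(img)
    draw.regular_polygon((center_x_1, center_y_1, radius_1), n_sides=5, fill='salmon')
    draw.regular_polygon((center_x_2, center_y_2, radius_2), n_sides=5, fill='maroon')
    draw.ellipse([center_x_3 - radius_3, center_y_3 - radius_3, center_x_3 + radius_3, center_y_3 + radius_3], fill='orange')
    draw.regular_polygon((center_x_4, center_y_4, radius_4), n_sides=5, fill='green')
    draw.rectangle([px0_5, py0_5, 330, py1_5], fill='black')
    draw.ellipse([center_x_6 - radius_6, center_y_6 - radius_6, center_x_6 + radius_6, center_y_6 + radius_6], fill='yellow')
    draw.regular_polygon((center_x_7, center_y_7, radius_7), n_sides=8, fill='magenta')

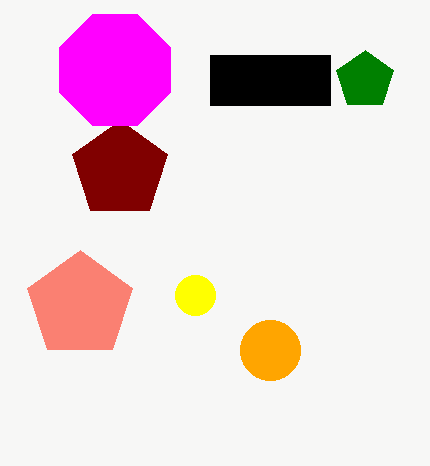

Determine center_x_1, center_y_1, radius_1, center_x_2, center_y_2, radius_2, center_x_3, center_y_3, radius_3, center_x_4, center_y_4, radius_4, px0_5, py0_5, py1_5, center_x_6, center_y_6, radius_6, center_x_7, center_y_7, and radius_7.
center_x_1 = 80
center_y_1 = 305
radius_1 = 55
center_x_2 = 120
center_y_2 = 170
radius_2 = 50
center_x_3 = 270
center_y_3 = 350
radius_3 = 30
center_x_4 = 365
center_y_4 = 80
radius_4 = 30
px0_5 = 210
py0_5 = 55
py1_5 = 105
center_x_6 = 195
center_y_6 = 295
radius_6 = 20
center_x_7 = 115
center_y_7 = 70
radius_7 = 60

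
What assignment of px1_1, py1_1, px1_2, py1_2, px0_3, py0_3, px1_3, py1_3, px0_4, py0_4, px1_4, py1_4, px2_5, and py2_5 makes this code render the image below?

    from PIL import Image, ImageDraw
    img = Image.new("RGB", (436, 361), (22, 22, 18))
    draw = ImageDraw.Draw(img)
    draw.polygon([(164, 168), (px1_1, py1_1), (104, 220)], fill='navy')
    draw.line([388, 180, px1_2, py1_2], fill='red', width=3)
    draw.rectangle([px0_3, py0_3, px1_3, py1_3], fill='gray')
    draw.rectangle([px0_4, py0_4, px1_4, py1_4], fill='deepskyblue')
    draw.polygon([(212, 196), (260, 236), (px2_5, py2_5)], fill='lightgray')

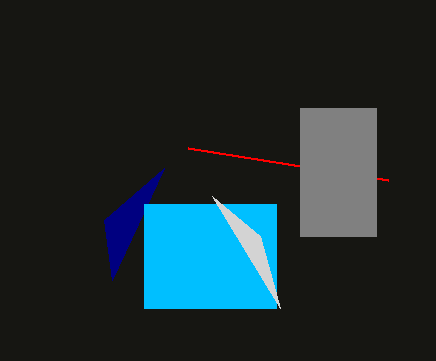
px1_1 = 112, py1_1 = 280, px1_2 = 188, py1_2 = 148, px0_3 = 300, py0_3 = 108, px1_3 = 376, py1_3 = 236, px0_4 = 144, py0_4 = 204, px1_4 = 276, py1_4 = 308, px2_5 = 280, py2_5 = 308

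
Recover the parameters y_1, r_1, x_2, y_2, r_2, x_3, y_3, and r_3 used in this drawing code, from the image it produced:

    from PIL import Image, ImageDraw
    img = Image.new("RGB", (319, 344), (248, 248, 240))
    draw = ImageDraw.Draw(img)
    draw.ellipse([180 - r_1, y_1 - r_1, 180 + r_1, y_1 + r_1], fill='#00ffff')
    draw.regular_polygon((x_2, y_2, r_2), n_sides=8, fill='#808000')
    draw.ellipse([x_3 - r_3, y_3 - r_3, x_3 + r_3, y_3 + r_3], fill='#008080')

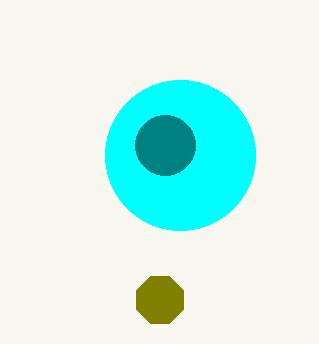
y_1 = 155
r_1 = 75
x_2 = 160
y_2 = 300
r_2 = 25
x_3 = 165
y_3 = 145
r_3 = 30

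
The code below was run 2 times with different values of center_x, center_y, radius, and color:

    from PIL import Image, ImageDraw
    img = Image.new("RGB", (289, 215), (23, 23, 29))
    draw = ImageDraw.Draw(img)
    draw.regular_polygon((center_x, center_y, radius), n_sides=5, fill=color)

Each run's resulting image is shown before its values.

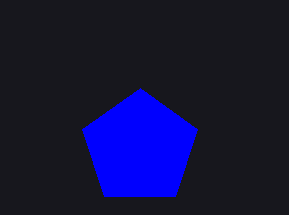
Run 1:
center_x = 140; center_y = 148; radius = 60; color = 'blue'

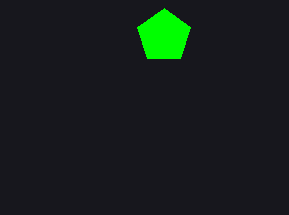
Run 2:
center_x = 164; center_y = 36; radius = 28; color = 'lime'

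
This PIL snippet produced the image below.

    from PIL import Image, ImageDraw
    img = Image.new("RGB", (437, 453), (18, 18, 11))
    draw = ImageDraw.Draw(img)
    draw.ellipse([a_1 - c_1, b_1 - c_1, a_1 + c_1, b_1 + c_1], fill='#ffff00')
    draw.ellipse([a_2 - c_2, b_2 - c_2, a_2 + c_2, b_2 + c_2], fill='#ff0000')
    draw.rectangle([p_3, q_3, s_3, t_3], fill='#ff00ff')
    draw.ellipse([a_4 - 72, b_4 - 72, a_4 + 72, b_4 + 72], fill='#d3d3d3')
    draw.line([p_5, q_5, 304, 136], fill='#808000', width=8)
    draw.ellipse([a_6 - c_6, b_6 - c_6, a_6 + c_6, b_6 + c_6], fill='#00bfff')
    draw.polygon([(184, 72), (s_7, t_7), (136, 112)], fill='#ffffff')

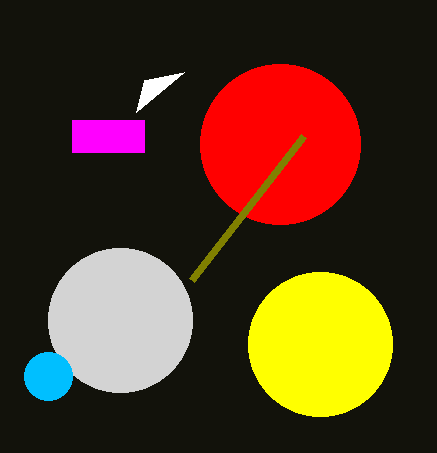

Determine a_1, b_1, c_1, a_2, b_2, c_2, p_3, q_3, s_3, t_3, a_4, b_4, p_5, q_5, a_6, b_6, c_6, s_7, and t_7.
a_1 = 320
b_1 = 344
c_1 = 72
a_2 = 280
b_2 = 144
c_2 = 80
p_3 = 72
q_3 = 120
s_3 = 144
t_3 = 152
a_4 = 120
b_4 = 320
p_5 = 192
q_5 = 280
a_6 = 48
b_6 = 376
c_6 = 24
s_7 = 144
t_7 = 80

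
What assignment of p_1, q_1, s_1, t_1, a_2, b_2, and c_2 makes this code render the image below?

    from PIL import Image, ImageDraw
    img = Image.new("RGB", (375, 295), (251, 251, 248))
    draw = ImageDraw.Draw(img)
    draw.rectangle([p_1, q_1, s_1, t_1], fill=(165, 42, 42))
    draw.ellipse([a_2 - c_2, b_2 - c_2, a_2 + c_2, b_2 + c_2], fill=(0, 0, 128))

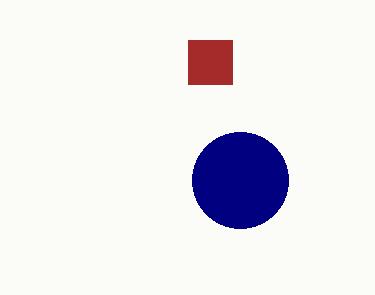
p_1 = 188
q_1 = 40
s_1 = 232
t_1 = 84
a_2 = 240
b_2 = 180
c_2 = 48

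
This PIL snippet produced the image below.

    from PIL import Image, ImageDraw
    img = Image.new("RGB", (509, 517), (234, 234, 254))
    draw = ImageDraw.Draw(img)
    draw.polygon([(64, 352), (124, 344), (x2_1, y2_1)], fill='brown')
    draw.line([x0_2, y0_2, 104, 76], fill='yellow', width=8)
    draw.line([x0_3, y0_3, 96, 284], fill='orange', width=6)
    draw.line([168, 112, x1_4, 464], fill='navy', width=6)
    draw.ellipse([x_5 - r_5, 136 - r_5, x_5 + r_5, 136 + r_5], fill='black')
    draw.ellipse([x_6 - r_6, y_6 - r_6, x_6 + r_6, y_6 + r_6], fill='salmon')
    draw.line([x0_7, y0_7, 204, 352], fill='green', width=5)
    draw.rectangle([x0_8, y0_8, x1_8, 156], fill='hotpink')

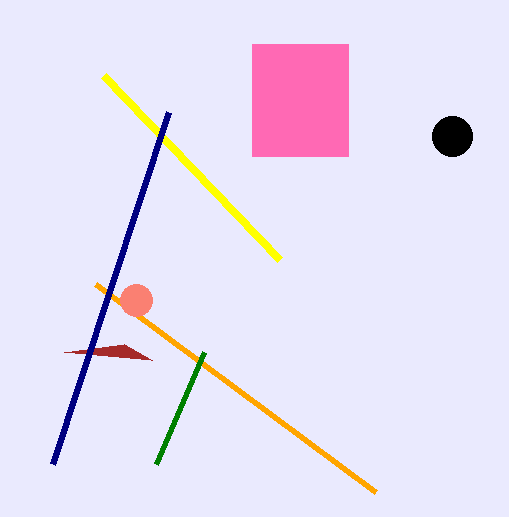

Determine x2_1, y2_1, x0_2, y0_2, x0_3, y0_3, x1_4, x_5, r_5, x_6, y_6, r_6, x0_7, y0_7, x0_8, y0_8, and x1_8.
x2_1 = 152; y2_1 = 360; x0_2 = 280; y0_2 = 260; x0_3 = 376; y0_3 = 492; x1_4 = 52; x_5 = 452; r_5 = 20; x_6 = 136; y_6 = 300; r_6 = 16; x0_7 = 156; y0_7 = 464; x0_8 = 252; y0_8 = 44; x1_8 = 348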